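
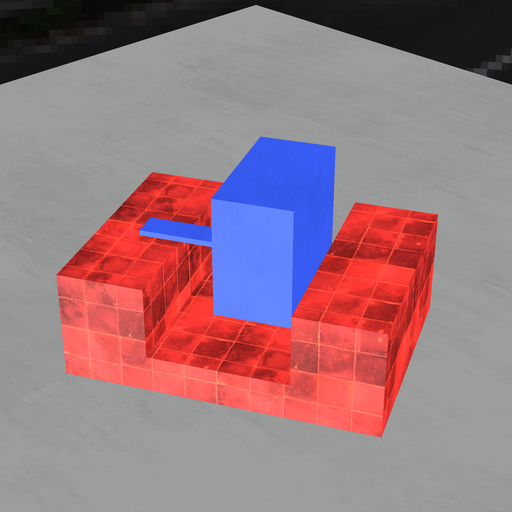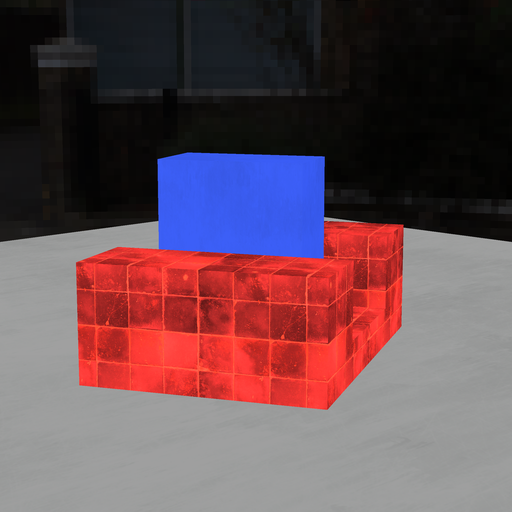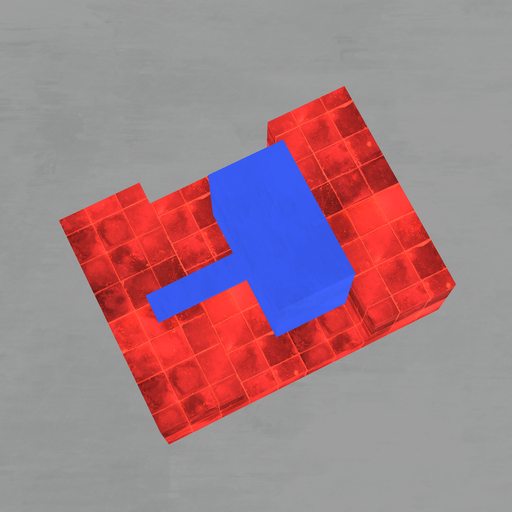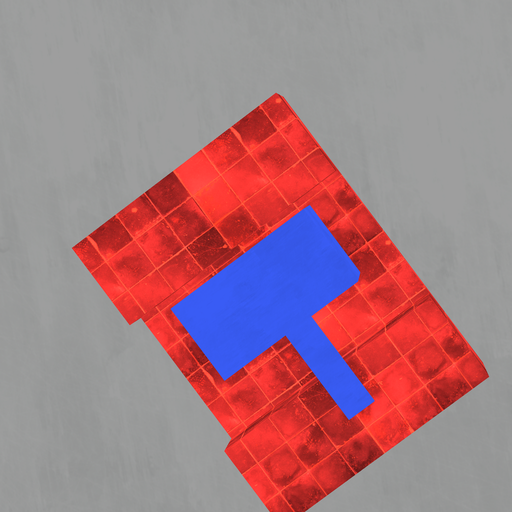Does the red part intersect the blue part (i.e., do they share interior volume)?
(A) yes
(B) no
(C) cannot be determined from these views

(B) no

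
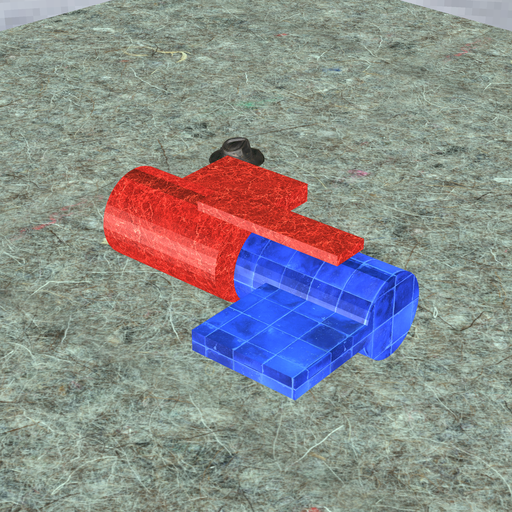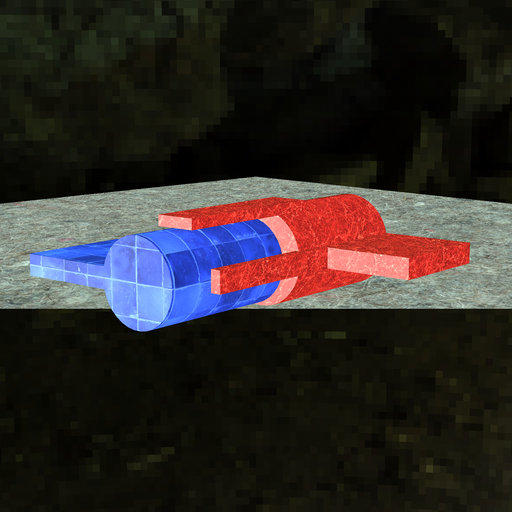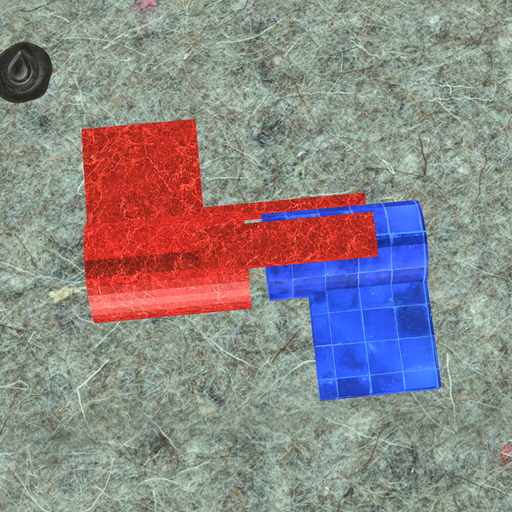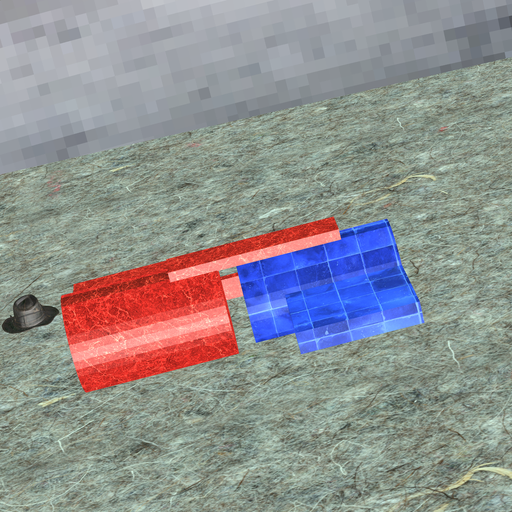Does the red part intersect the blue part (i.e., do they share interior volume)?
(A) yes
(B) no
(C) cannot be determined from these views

(B) no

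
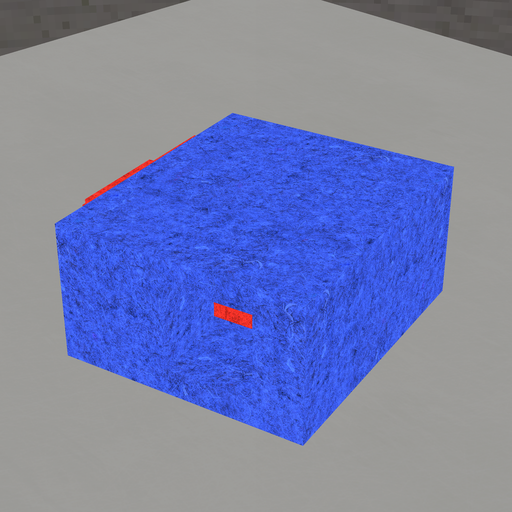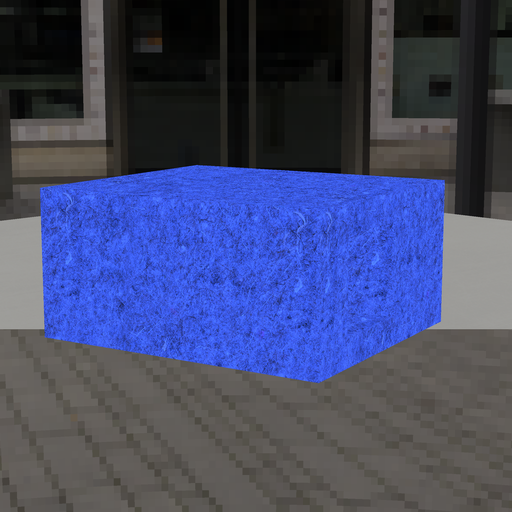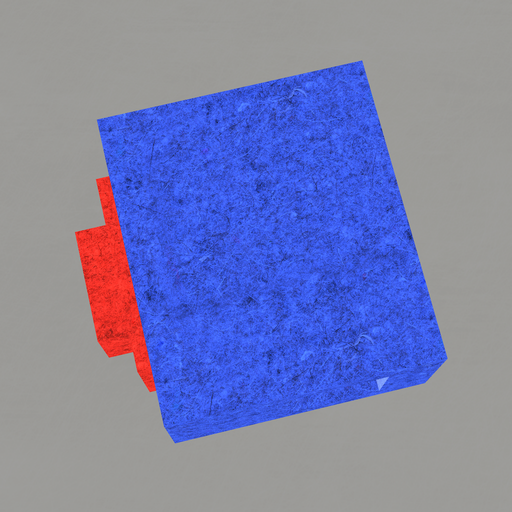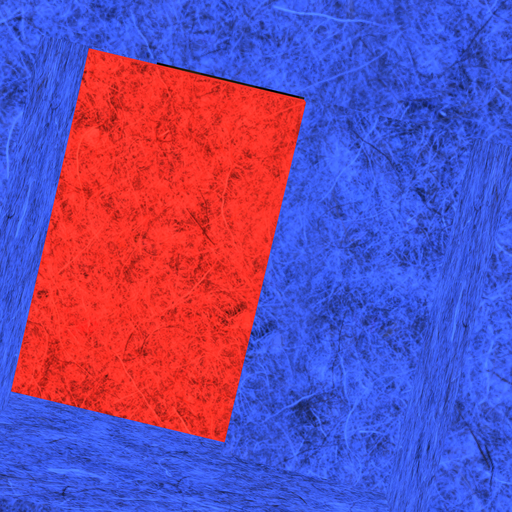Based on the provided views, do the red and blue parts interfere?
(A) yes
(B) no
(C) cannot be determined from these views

(A) yes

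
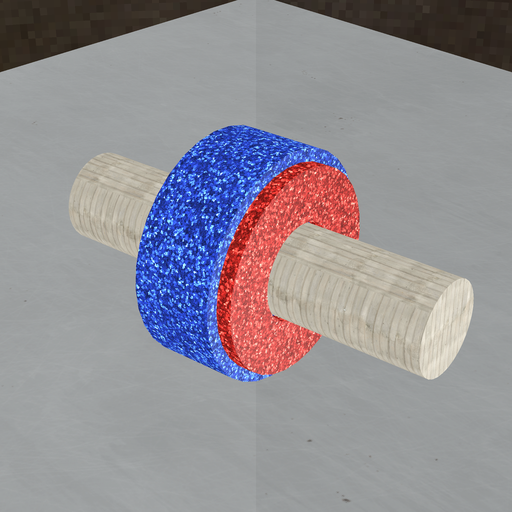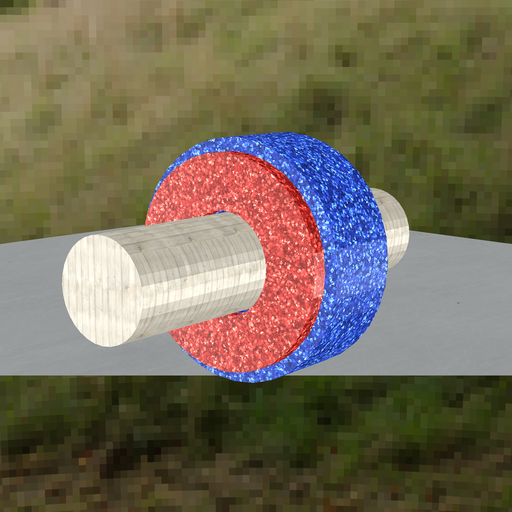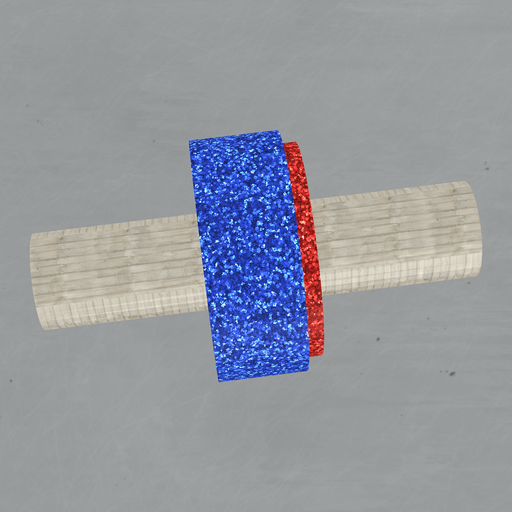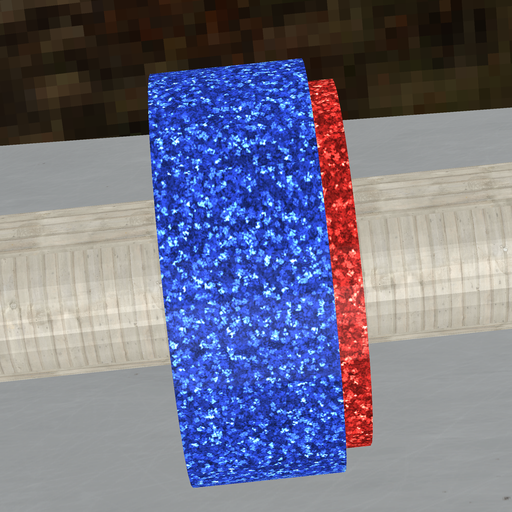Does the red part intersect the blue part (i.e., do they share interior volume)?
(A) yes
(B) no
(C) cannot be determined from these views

(A) yes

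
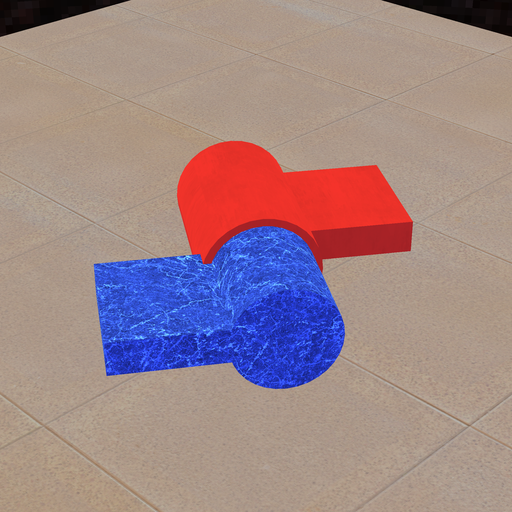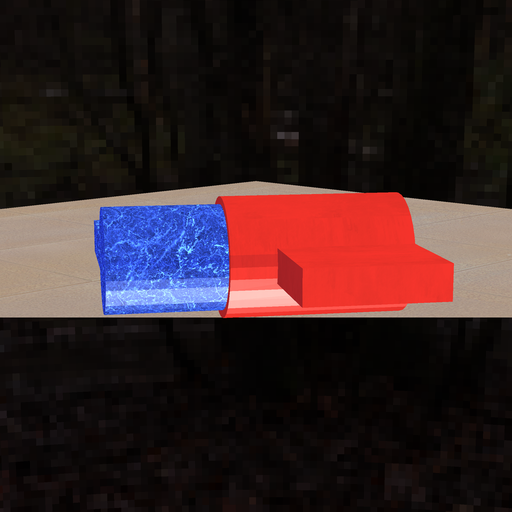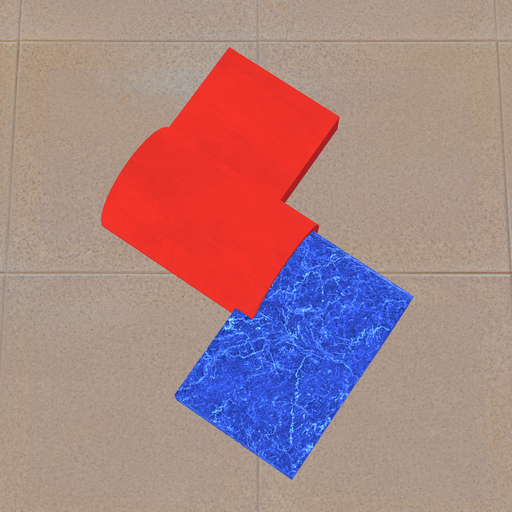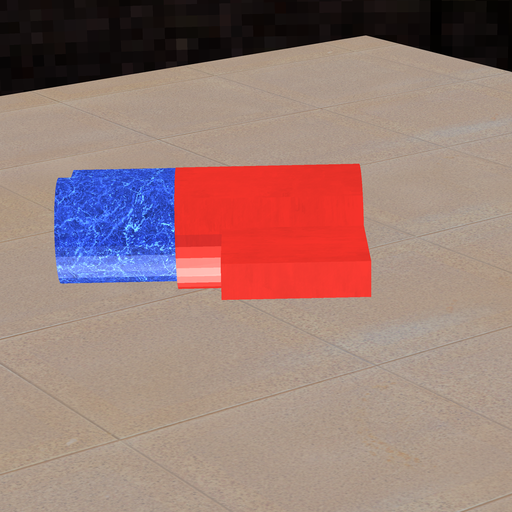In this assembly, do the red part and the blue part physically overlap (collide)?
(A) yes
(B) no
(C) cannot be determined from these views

(A) yes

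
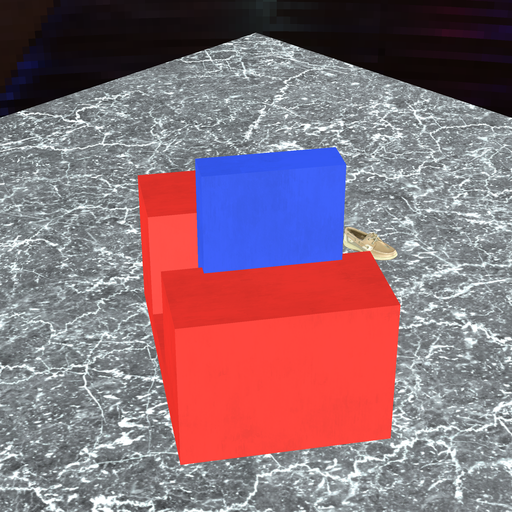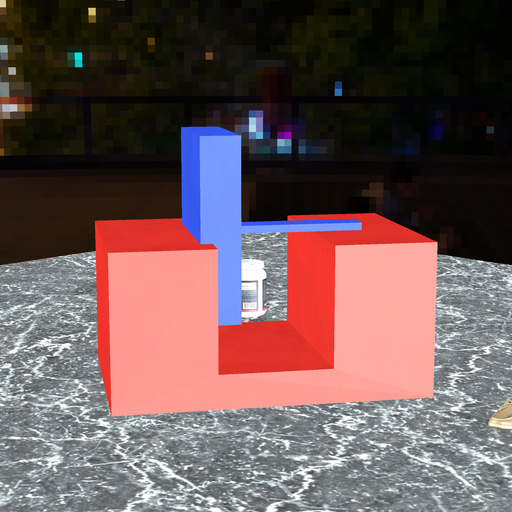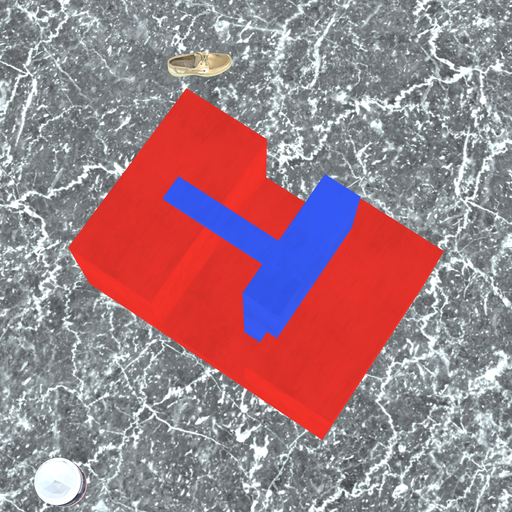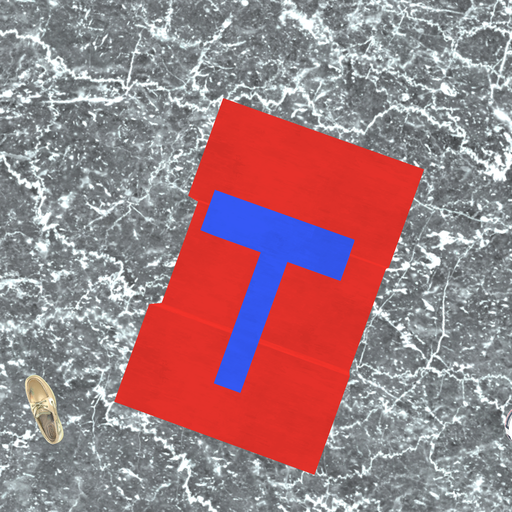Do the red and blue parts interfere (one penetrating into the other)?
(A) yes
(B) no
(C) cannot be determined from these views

(A) yes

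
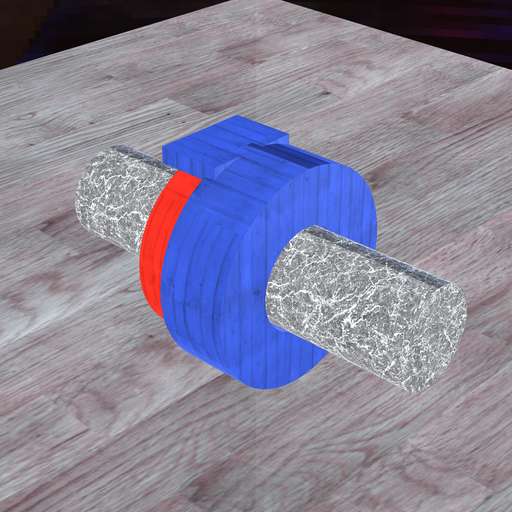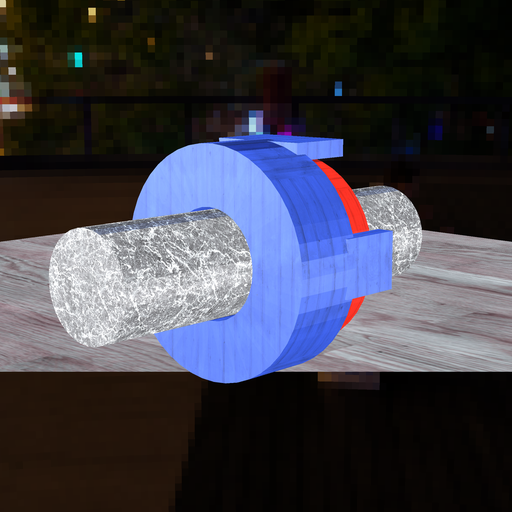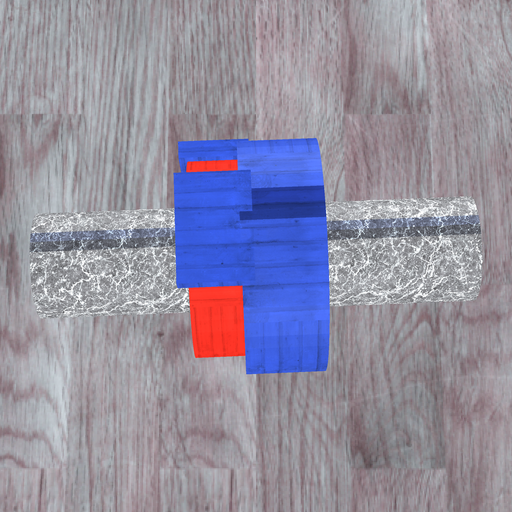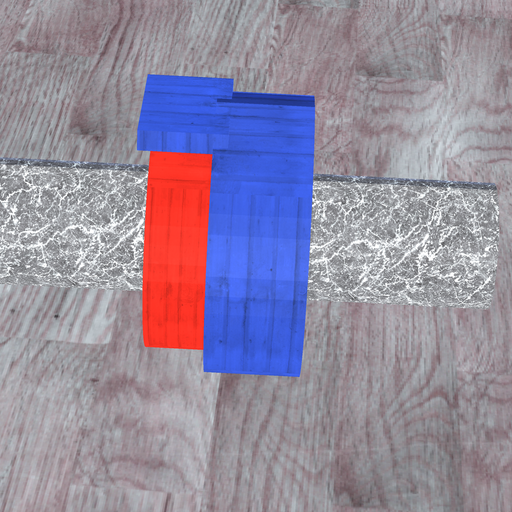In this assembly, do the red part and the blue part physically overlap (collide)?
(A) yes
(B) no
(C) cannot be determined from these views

(A) yes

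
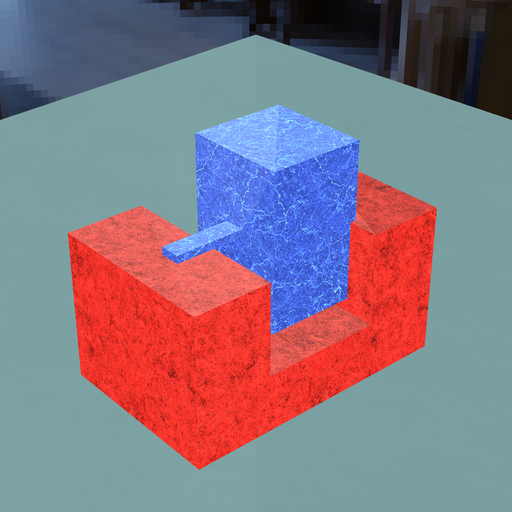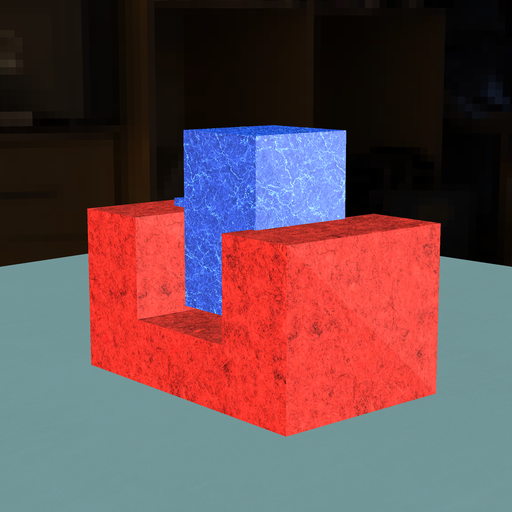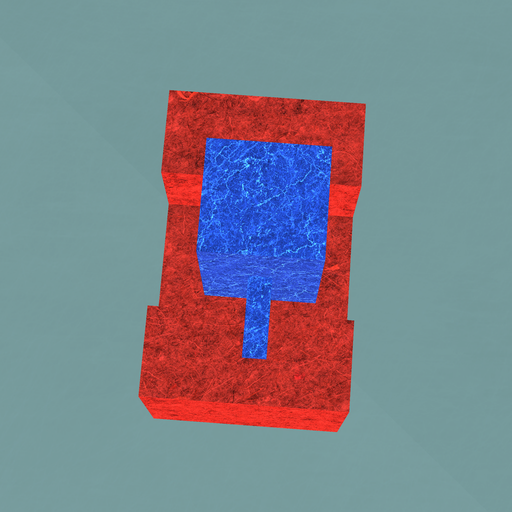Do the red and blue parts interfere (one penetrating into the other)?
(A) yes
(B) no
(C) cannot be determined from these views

(C) cannot be determined from these views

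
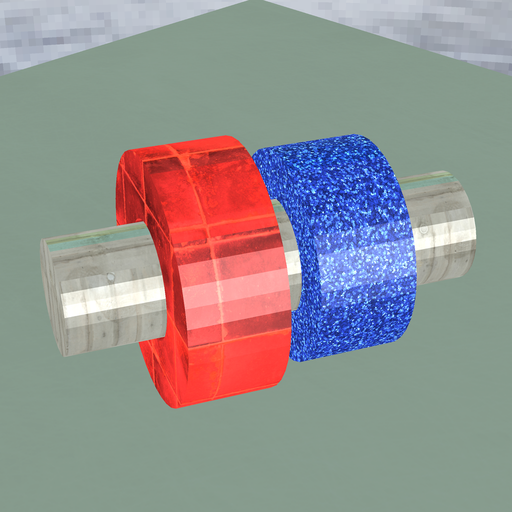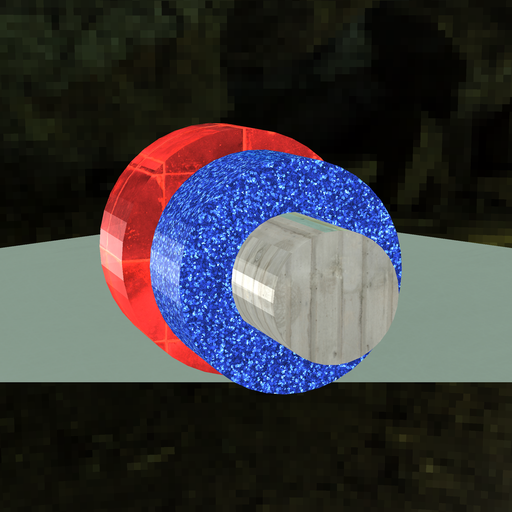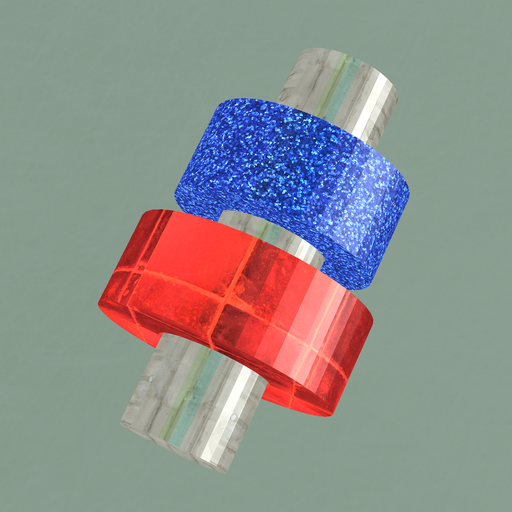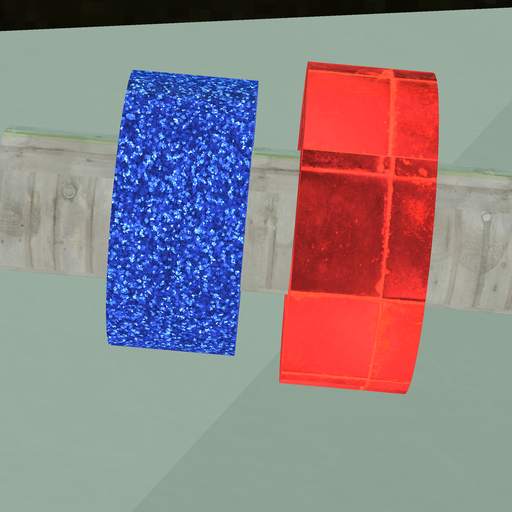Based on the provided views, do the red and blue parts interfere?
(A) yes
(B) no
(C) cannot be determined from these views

(B) no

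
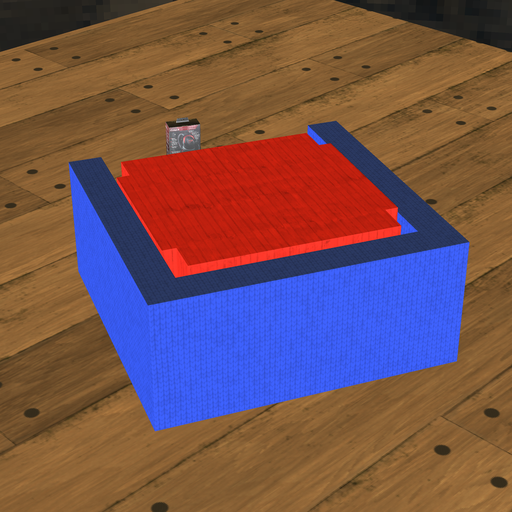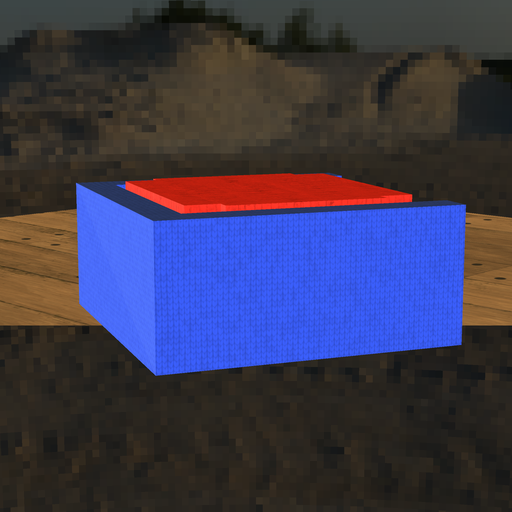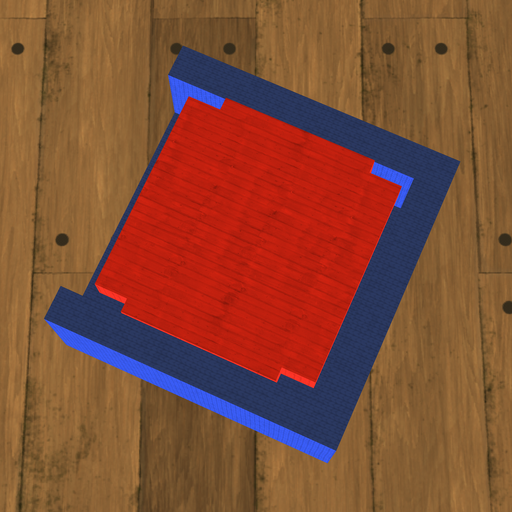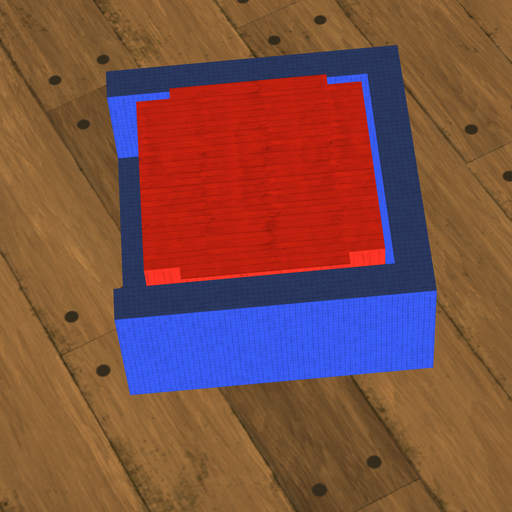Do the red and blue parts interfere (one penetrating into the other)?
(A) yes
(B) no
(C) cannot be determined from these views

(B) no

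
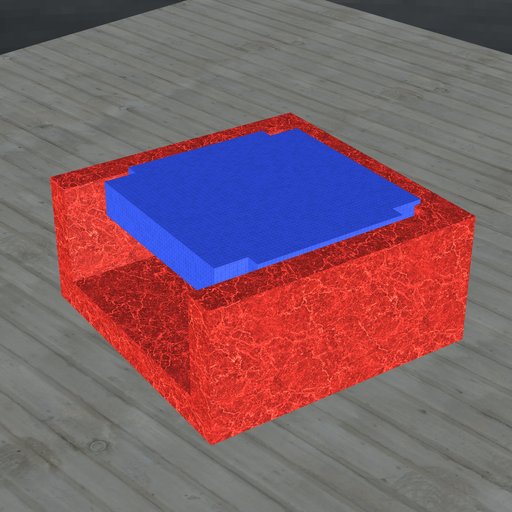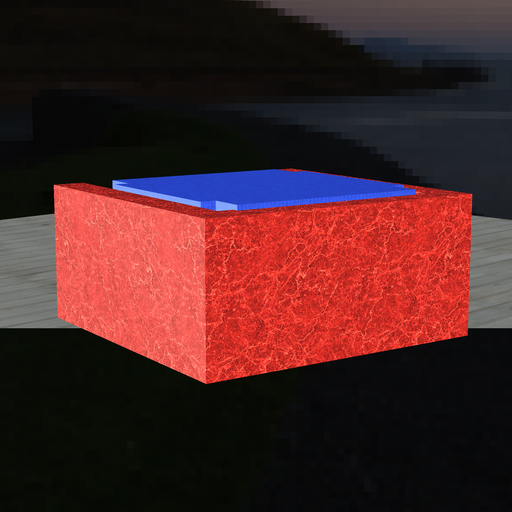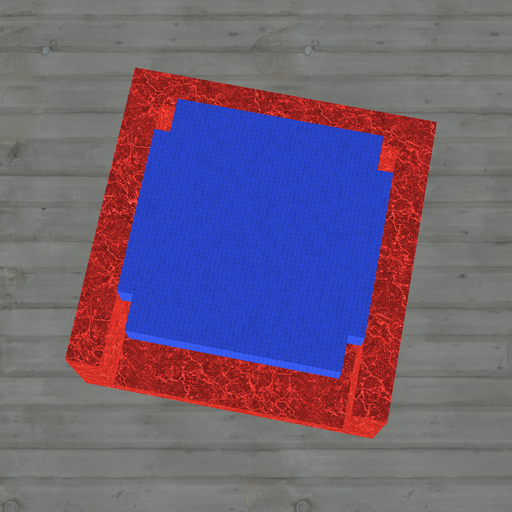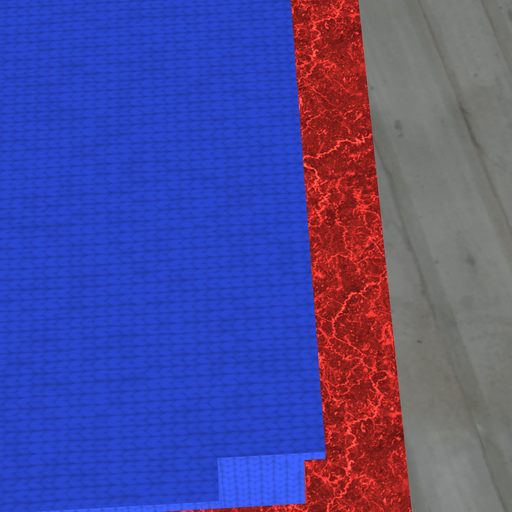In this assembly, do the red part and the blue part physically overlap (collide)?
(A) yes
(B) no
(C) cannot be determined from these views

(A) yes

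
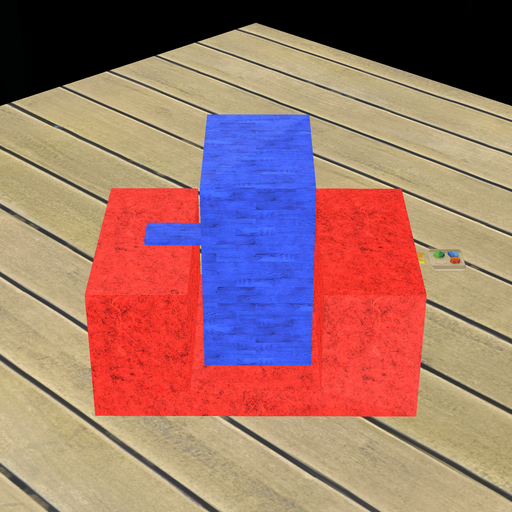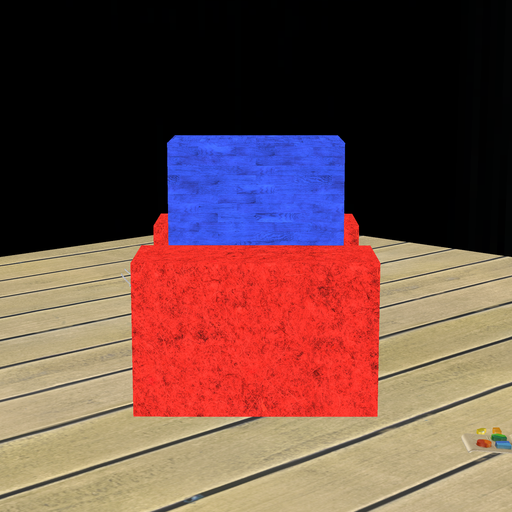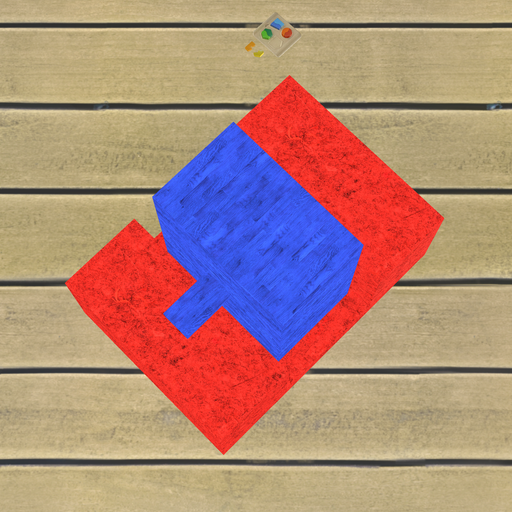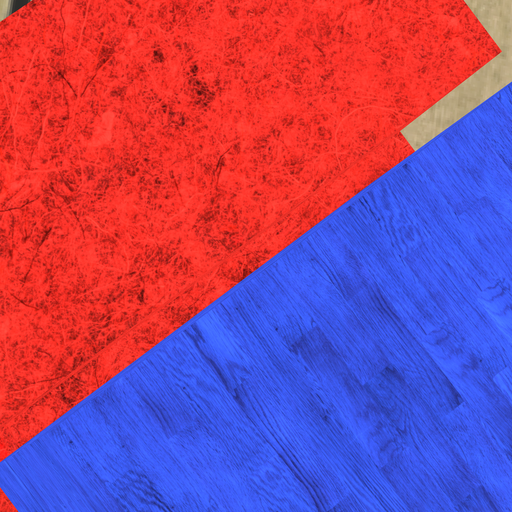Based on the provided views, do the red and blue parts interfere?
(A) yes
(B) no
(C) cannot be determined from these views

(B) no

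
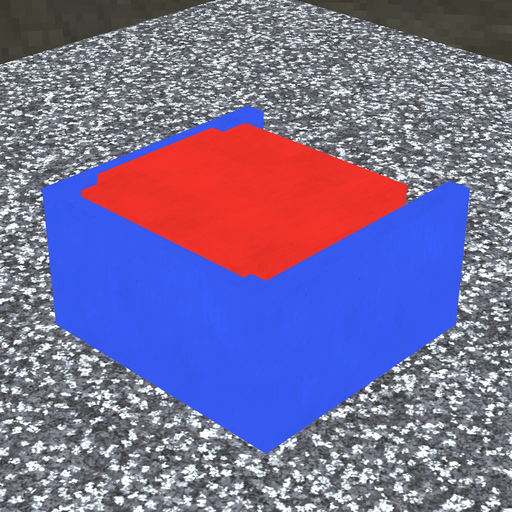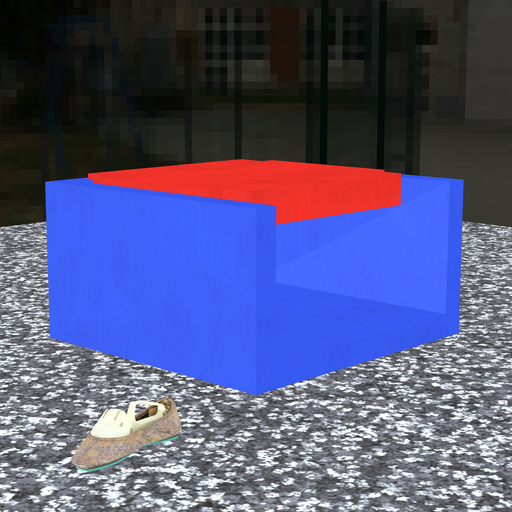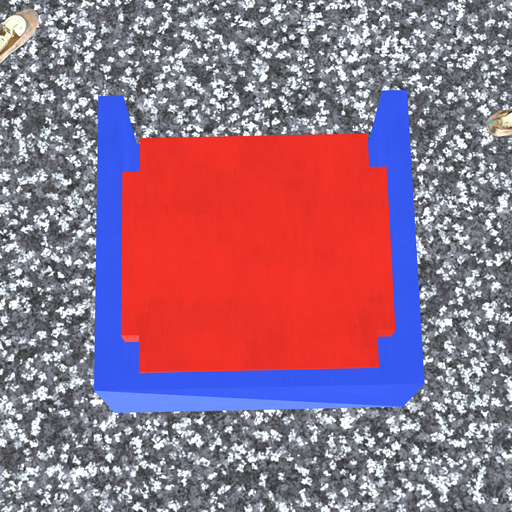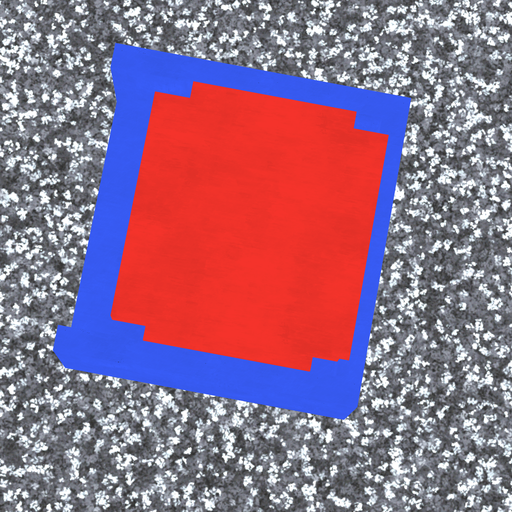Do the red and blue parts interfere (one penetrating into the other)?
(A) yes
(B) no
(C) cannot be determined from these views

(A) yes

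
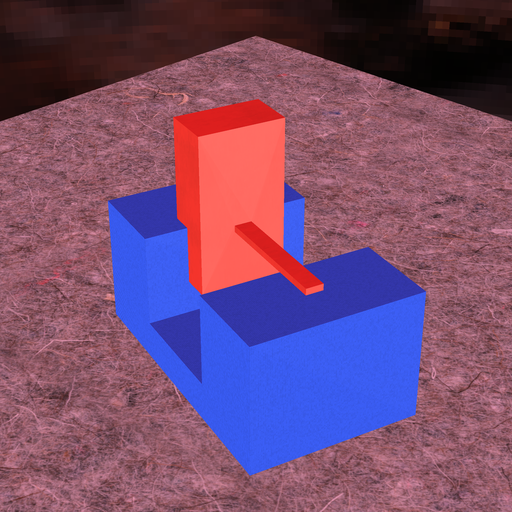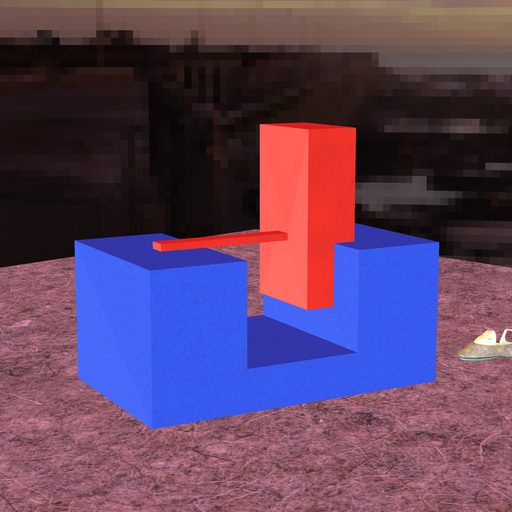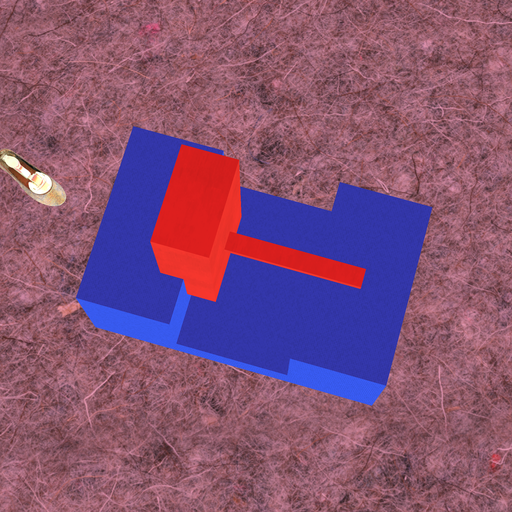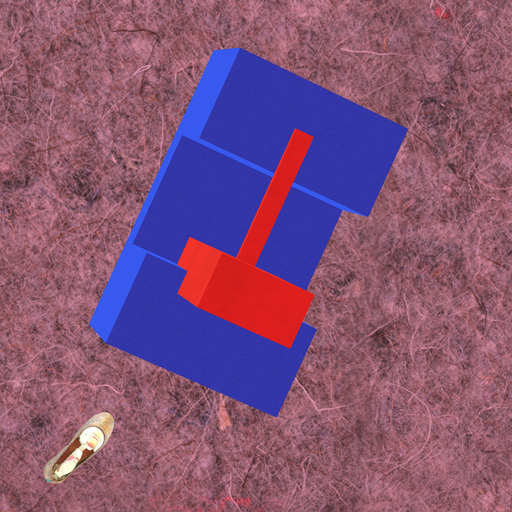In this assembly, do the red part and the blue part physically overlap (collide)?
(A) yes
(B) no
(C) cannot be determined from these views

(A) yes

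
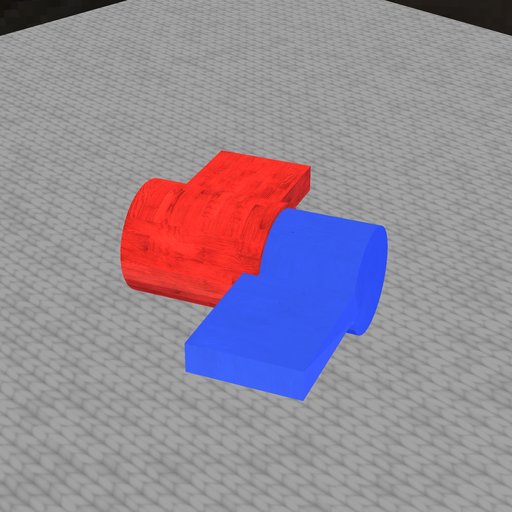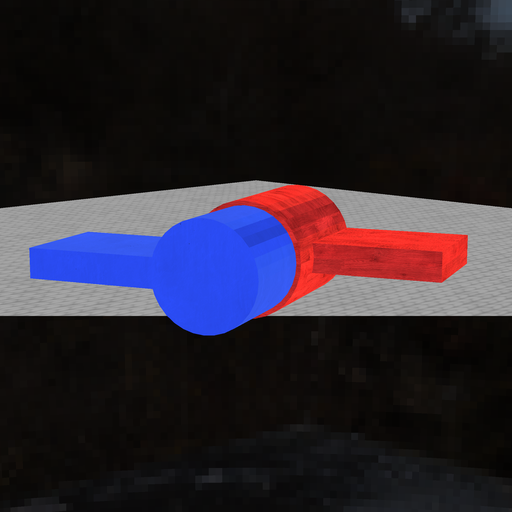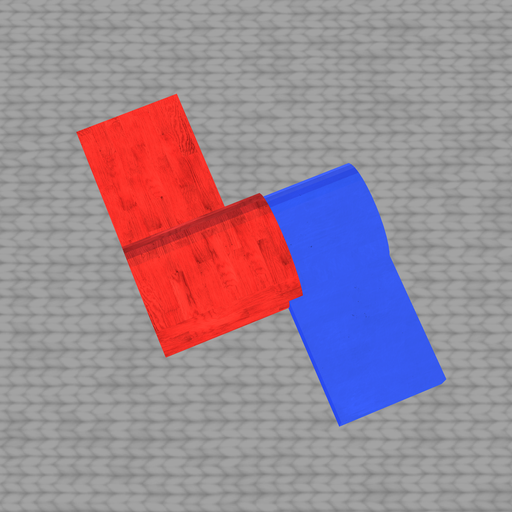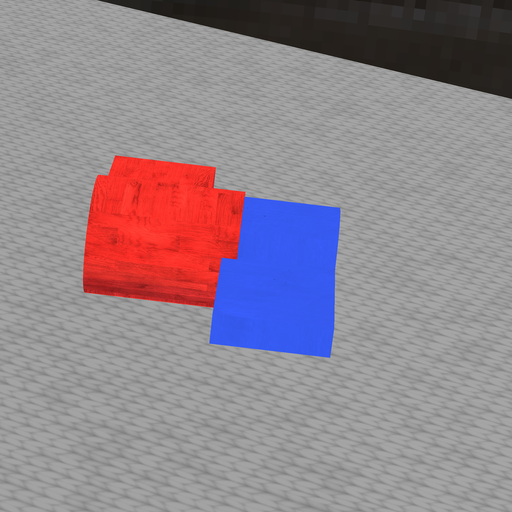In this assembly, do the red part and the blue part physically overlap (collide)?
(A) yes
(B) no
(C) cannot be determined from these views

(A) yes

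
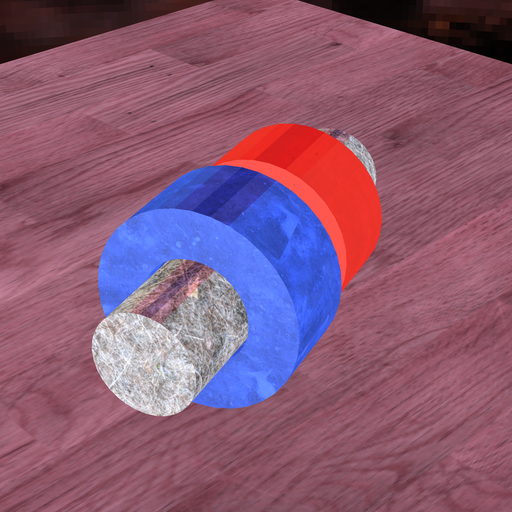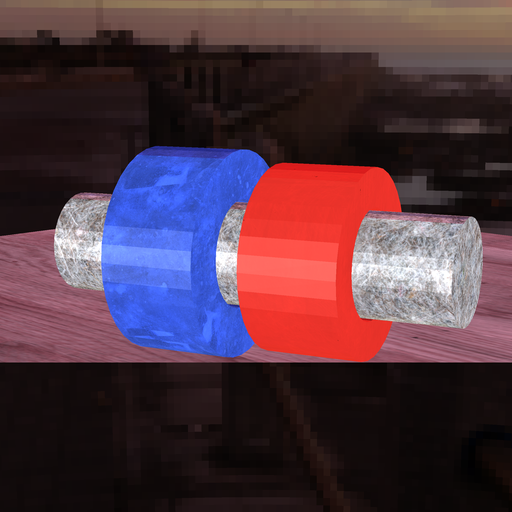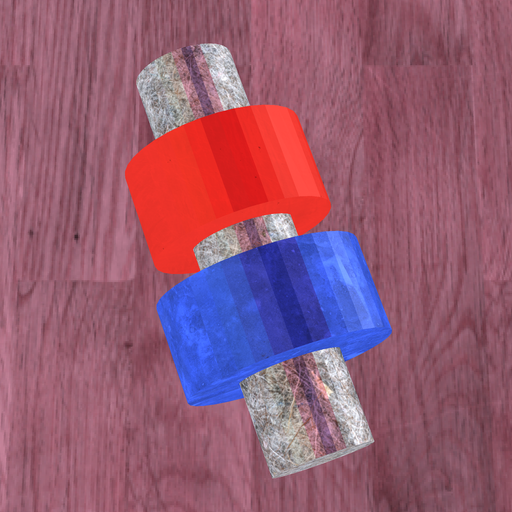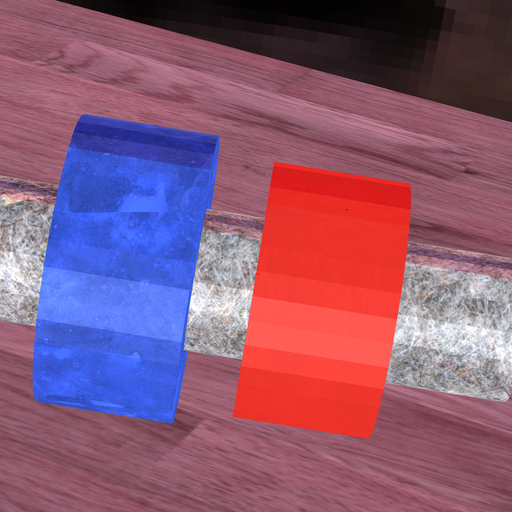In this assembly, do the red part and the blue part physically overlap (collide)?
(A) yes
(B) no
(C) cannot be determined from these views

(B) no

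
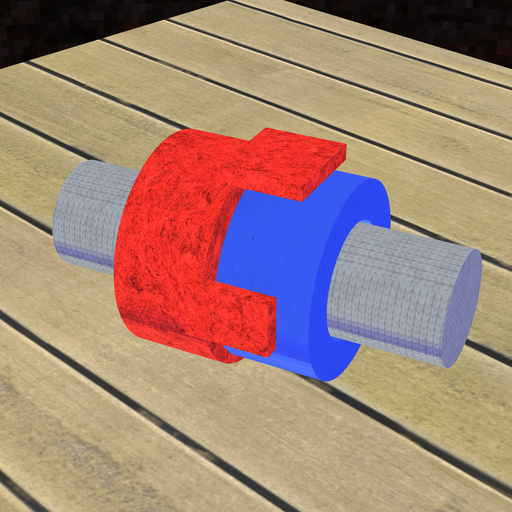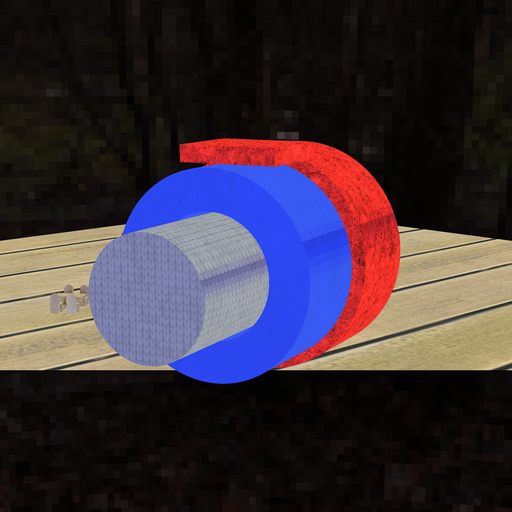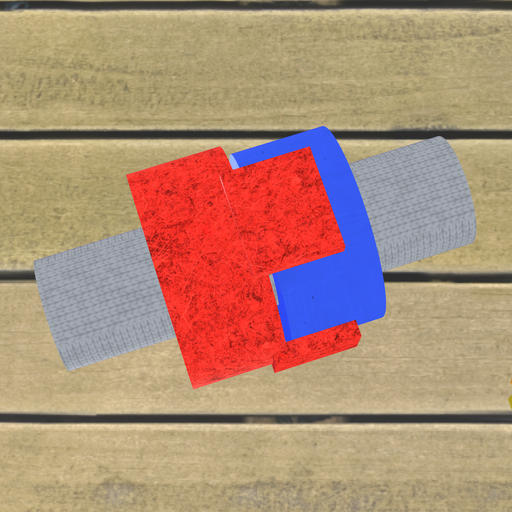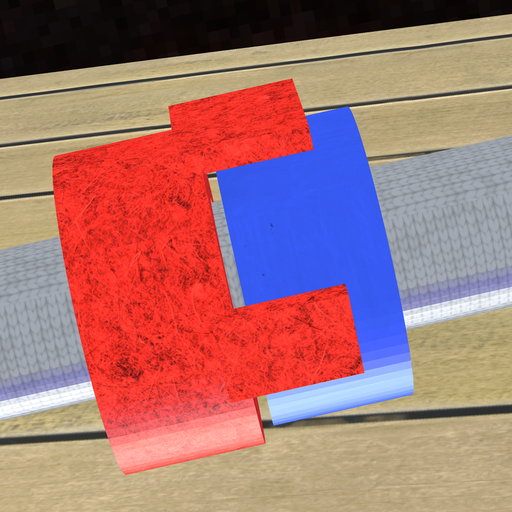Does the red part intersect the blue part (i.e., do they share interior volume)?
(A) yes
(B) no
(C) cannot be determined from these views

(B) no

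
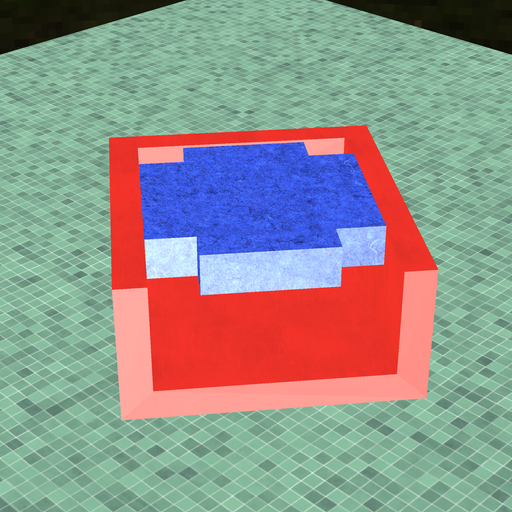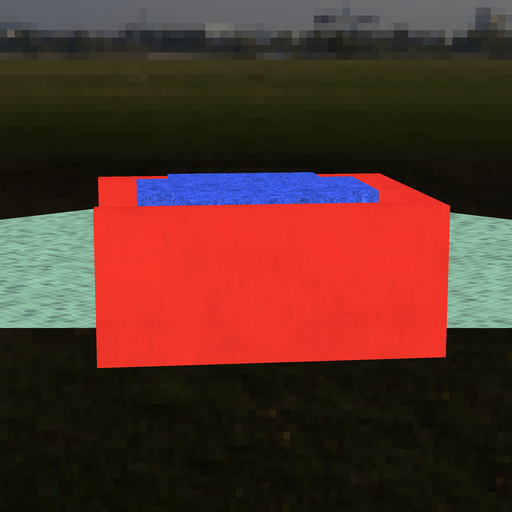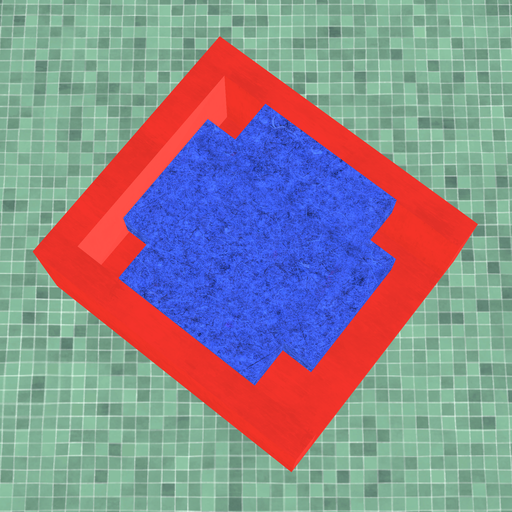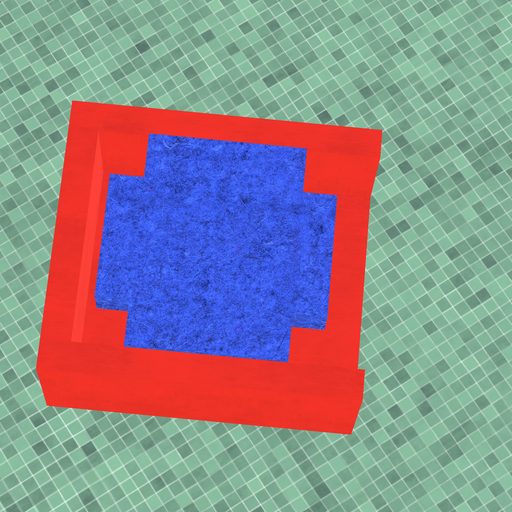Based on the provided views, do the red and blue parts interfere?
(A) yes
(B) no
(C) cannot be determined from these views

(B) no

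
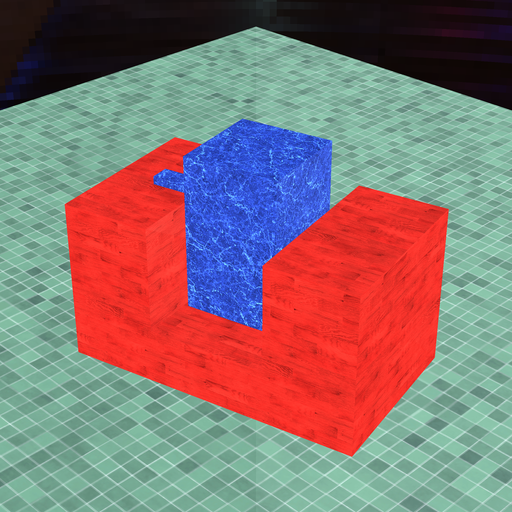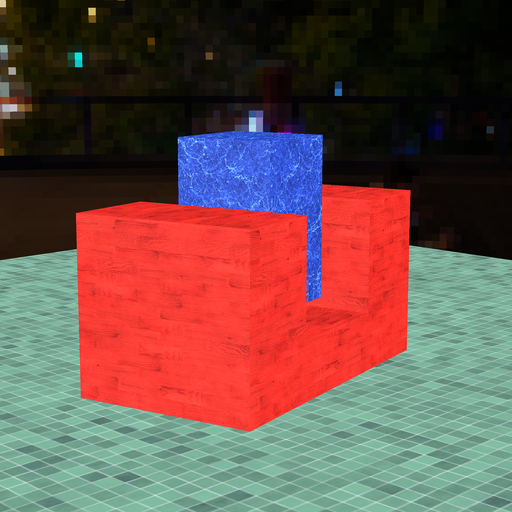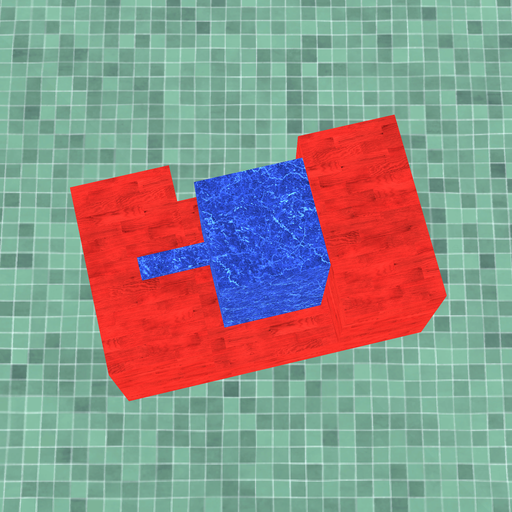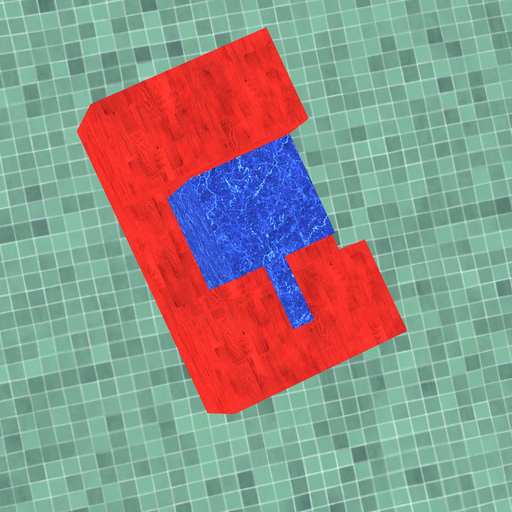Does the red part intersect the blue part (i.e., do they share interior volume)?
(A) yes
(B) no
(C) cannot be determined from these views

(B) no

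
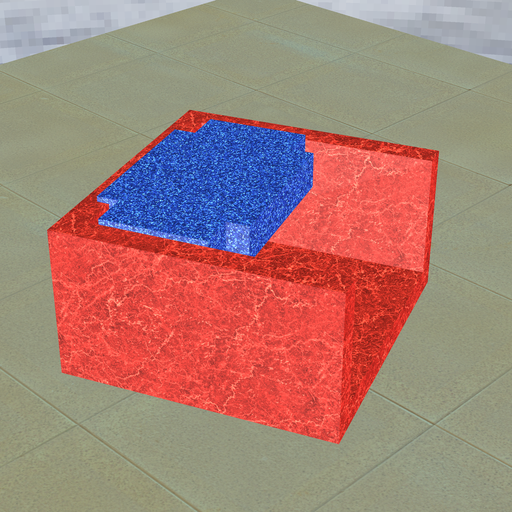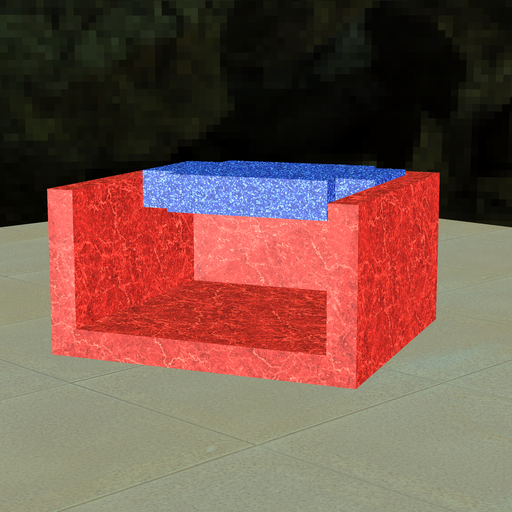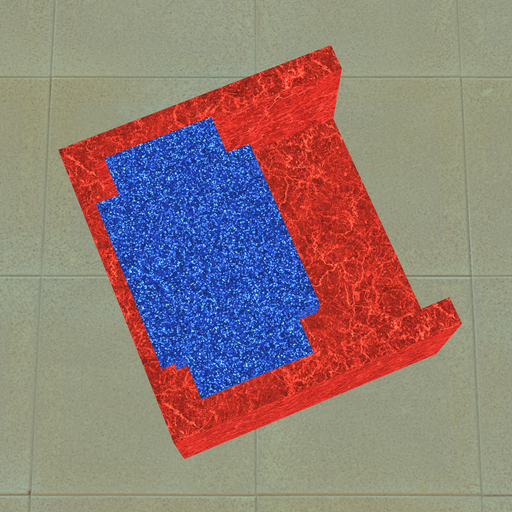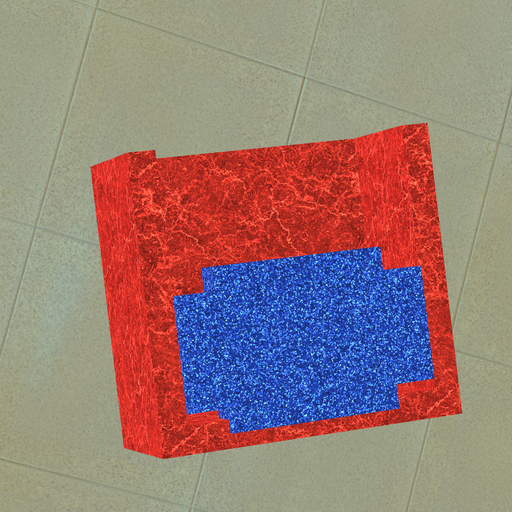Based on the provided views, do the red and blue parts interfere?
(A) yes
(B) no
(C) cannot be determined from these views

(A) yes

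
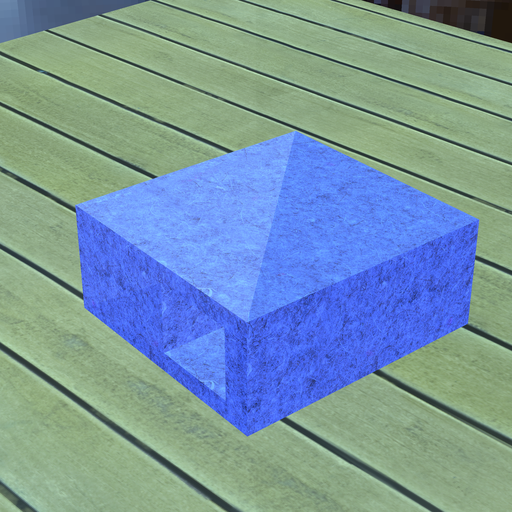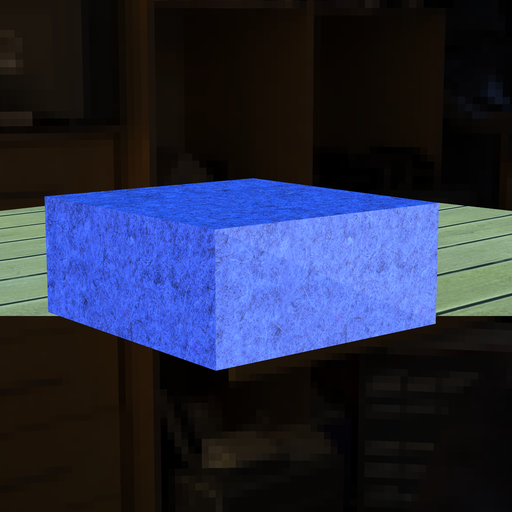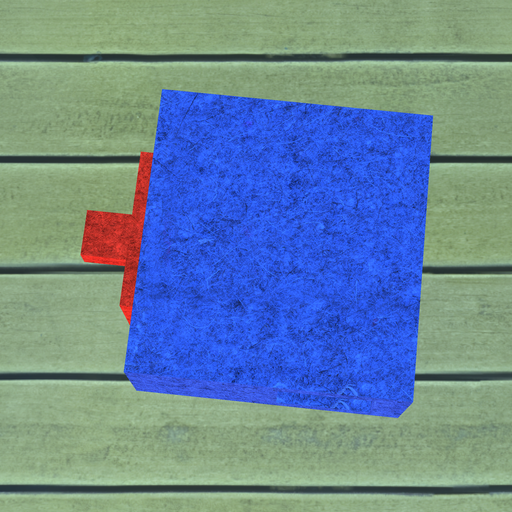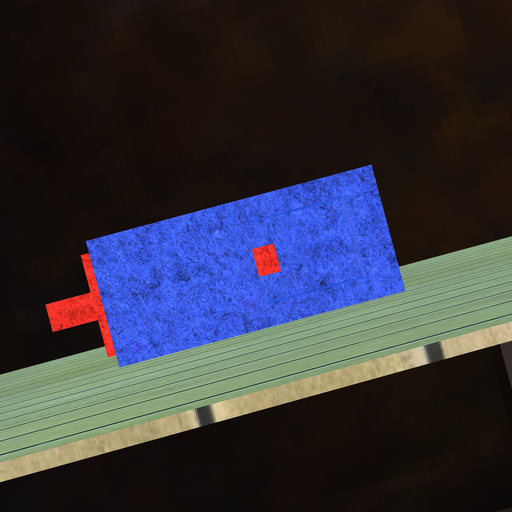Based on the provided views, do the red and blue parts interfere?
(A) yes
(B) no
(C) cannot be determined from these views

(B) no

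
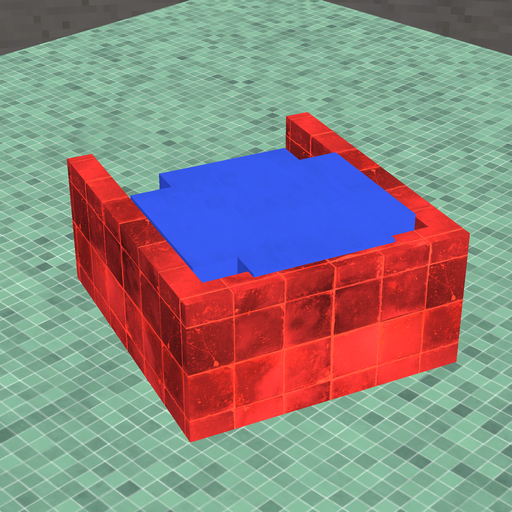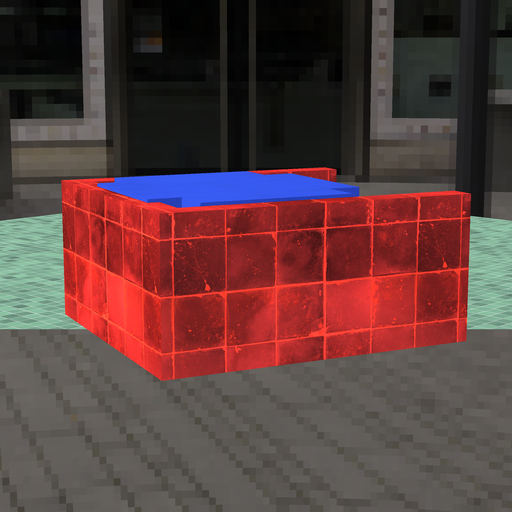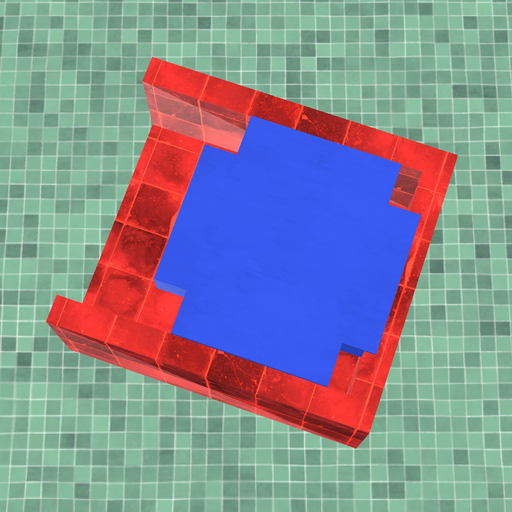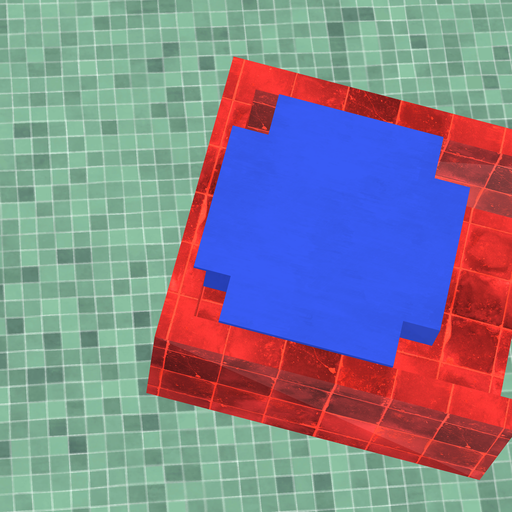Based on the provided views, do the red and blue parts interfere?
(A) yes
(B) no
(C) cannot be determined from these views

(A) yes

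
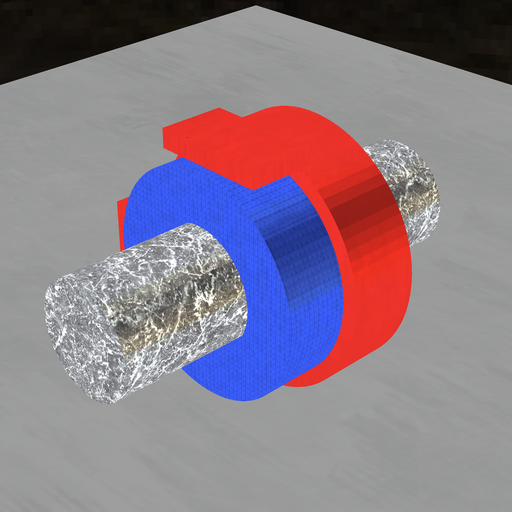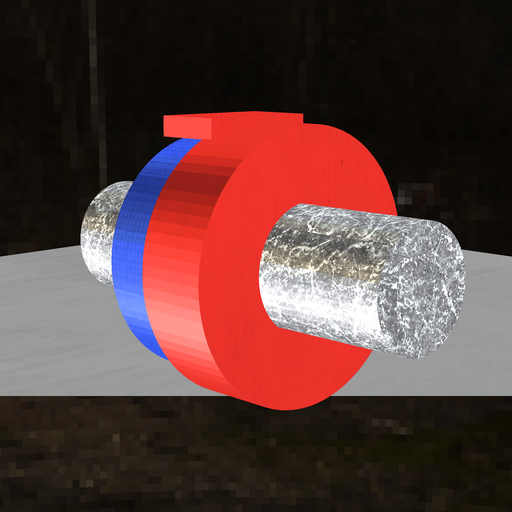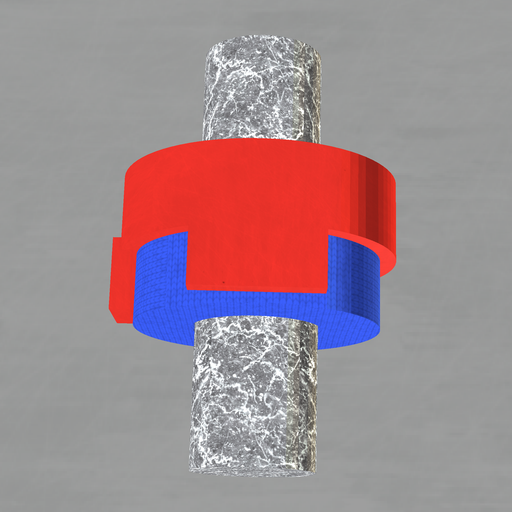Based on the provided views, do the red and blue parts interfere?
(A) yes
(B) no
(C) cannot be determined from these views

(A) yes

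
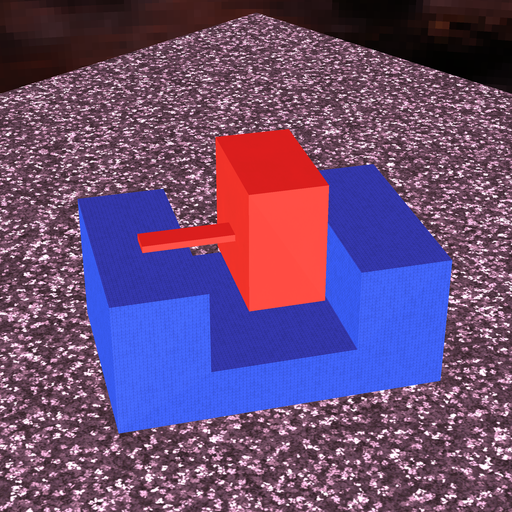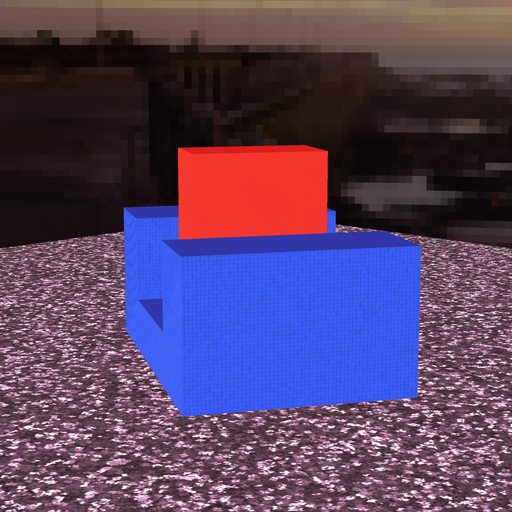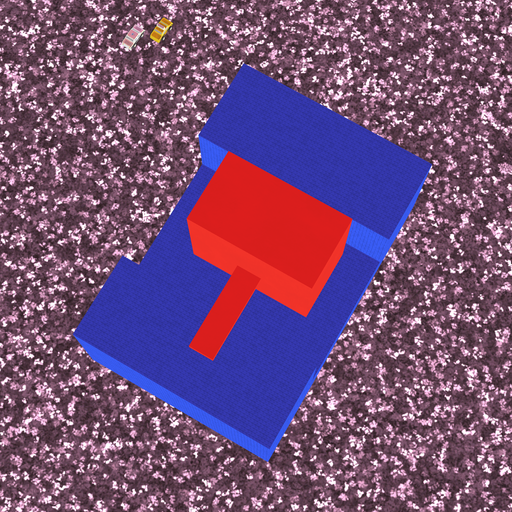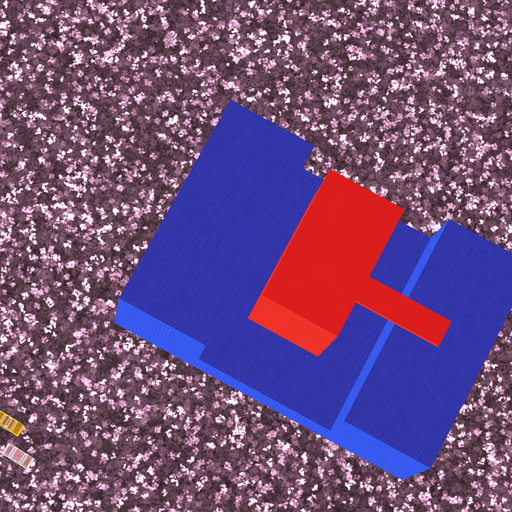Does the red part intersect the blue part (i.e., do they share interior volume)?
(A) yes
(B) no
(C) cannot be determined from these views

(B) no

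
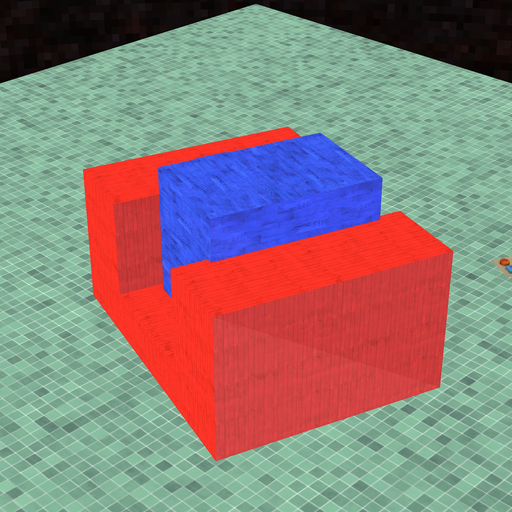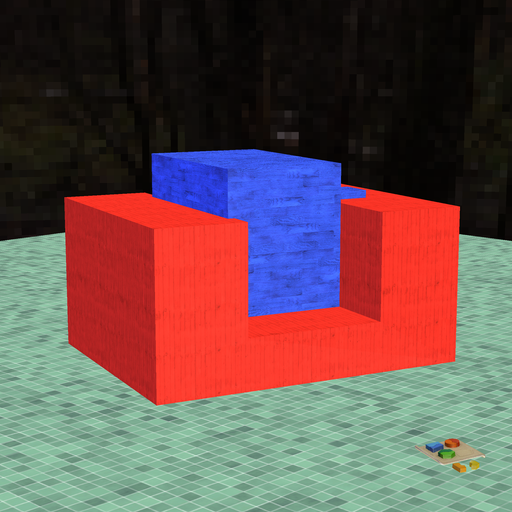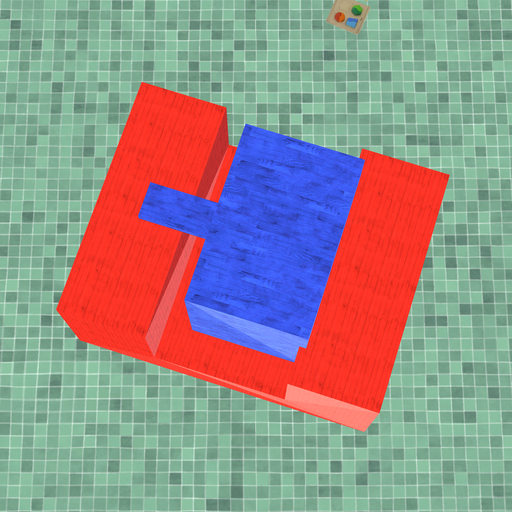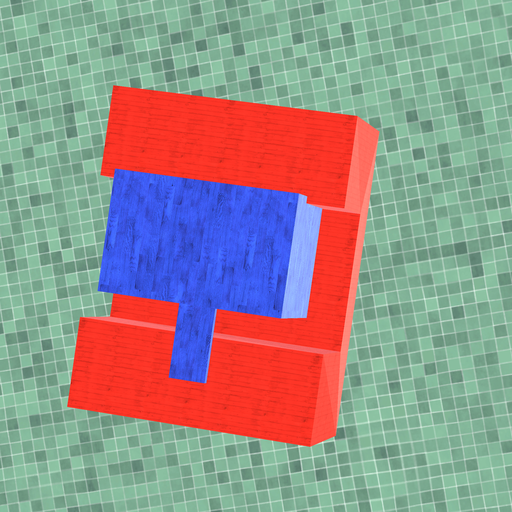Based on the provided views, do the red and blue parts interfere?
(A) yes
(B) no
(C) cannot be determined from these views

(A) yes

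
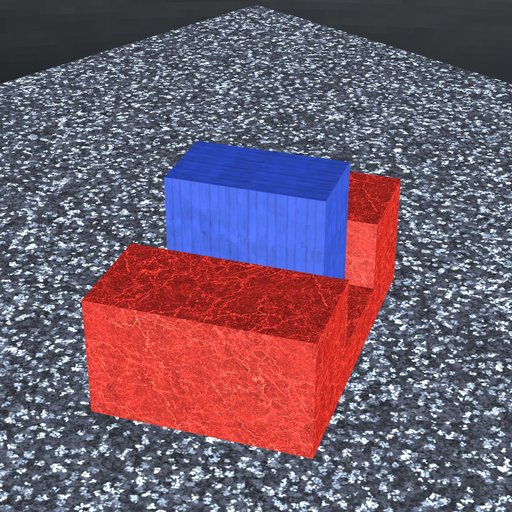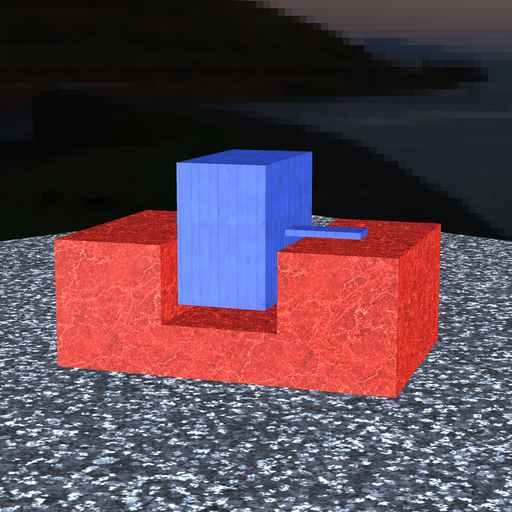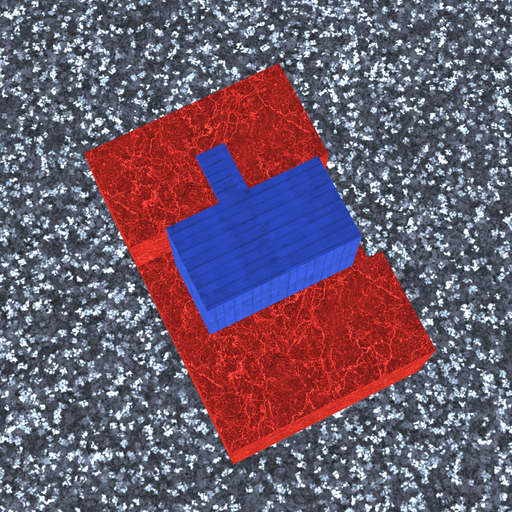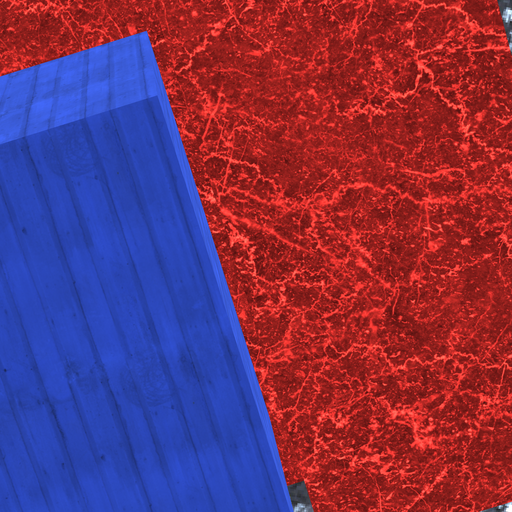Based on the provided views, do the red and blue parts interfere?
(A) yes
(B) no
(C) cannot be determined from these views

(B) no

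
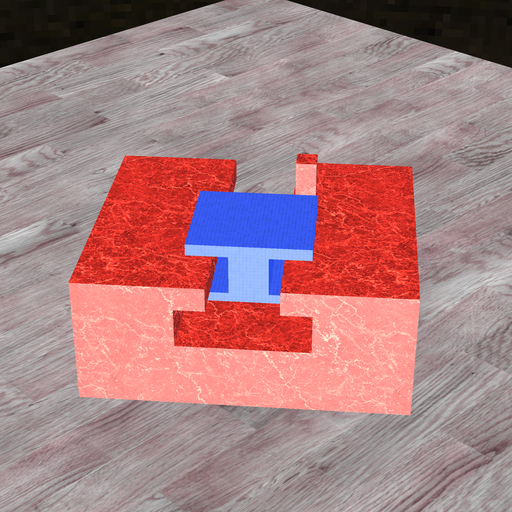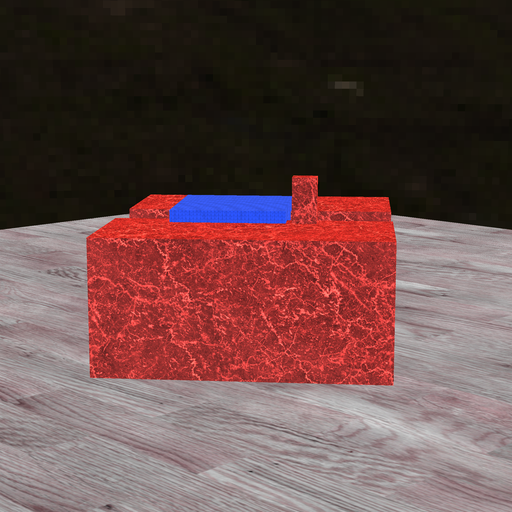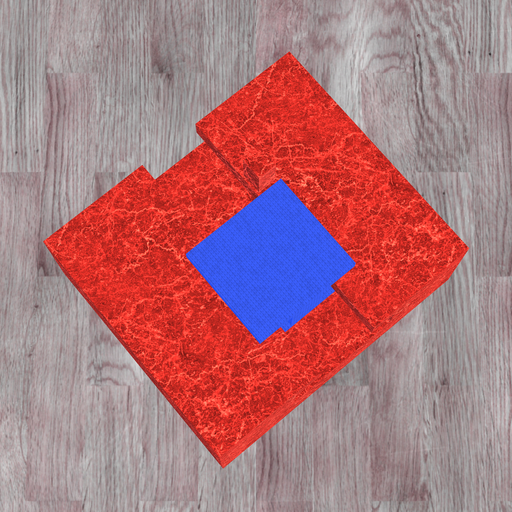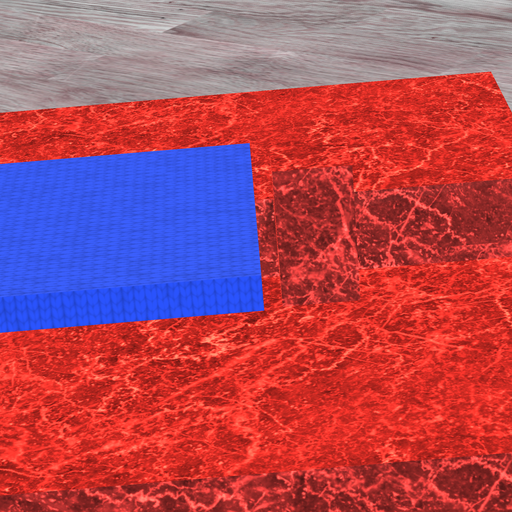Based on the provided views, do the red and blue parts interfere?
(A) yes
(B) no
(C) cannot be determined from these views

(B) no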